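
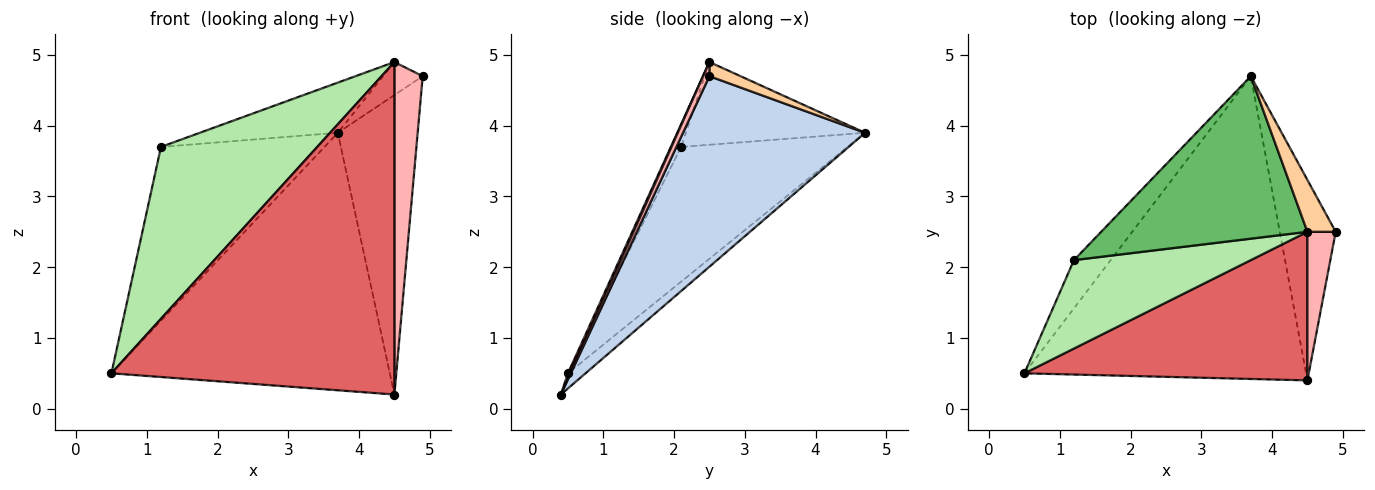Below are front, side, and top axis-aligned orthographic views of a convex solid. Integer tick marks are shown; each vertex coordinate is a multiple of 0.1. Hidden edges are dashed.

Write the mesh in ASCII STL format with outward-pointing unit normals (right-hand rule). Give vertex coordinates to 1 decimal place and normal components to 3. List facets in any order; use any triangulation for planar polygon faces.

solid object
 facet normal -0.041 0.647 -0.761
  outer loop
   vertex 4.5 0.4 0.2
   vertex 0.5 0.5 0.5
   vertex 3.7 4.7 3.9
  endloop
 endfacet
 facet normal 0.884 0.388 -0.260
  outer loop
   vertex 4.5 0.4 0.2
   vertex 3.7 4.7 3.9
   vertex 4.9 2.5 4.7
  endloop
 endfacet
 facet normal -0.700 0.688 -0.191
  outer loop
   vertex 1.2 2.1 3.7
   vertex 3.7 4.7 3.9
   vertex 0.5 0.5 0.5
  endloop
 endfacet
 facet normal 0.389 0.495 0.777
  outer loop
   vertex 4.5 2.5 4.9
   vertex 4.9 2.5 4.7
   vertex 3.7 4.7 3.9
  endloop
 endfacet
 facet normal -0.358 0.275 0.892
  outer loop
   vertex 4.5 2.5 4.9
   vertex 3.7 4.7 3.9
   vertex 1.2 2.1 3.7
  endloop
 endfacet
 facet normal -0.058 -0.888 0.457
  outer loop
   vertex 4.5 2.5 4.9
   vertex 1.2 2.1 3.7
   vertex 0.5 0.5 0.5
  endloop
 endfacet
 facet normal 0.008 -0.913 0.408
  outer loop
   vertex 4.5 2.5 4.9
   vertex 0.5 0.5 0.5
   vertex 4.5 0.4 0.2
  endloop
 endfacet
 facet normal 0.200 -0.895 0.400
  outer loop
   vertex 4.5 2.5 4.9
   vertex 4.5 0.4 0.2
   vertex 4.9 2.5 4.7
  endloop
 endfacet
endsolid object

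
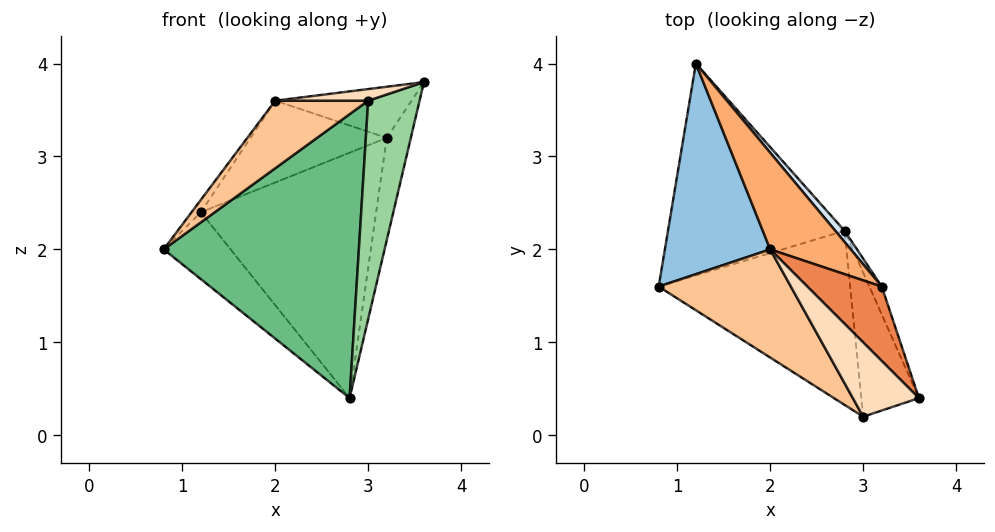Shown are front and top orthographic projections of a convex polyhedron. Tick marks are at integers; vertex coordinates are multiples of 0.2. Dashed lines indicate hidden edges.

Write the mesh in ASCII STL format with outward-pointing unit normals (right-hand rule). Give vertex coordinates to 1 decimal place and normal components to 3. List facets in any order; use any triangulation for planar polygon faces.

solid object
 facet normal -0.649 0.229 -0.725
  outer loop
   vertex 2.8 2.2 0.4
   vertex 0.8 1.6 2.0
   vertex 1.2 4.0 2.4
  endloop
 endfacet
 facet normal -0.804 0.035 0.594
  outer loop
   vertex 2.0 2.0 3.6
   vertex 1.2 4.0 2.4
   vertex 0.8 1.6 2.0
  endloop
 endfacet
 facet normal 0.957 0.281 -0.077
  outer loop
   vertex 3.2 1.6 3.2
   vertex 3.6 0.4 3.8
   vertex 2.8 2.2 0.4
  endloop
 endfacet
 facet normal 0.763 0.646 0.029
  outer loop
   vertex 3.2 1.6 3.2
   vertex 2.8 2.2 0.4
   vertex 1.2 4.0 2.4
  endloop
 endfacet
 facet normal 0.421 0.514 0.748
  outer loop
   vertex 3.2 1.6 3.2
   vertex 2.0 2.0 3.6
   vertex 3.6 0.4 3.8
  endloop
 endfacet
 facet normal 0.425 0.585 0.691
  outer loop
   vertex 3.2 1.6 3.2
   vertex 1.2 4.0 2.4
   vertex 2.0 2.0 3.6
  endloop
 endfacet
 facet normal -0.690 -0.383 0.614
  outer loop
   vertex 3.0 0.2 3.6
   vertex 2.0 2.0 3.6
   vertex 0.8 1.6 2.0
  endloop
 endfacet
 facet normal -0.268 -0.149 0.952
  outer loop
   vertex 3.0 0.2 3.6
   vertex 3.6 0.4 3.8
   vertex 2.0 2.0 3.6
  endloop
 endfacet
 facet normal -0.160 -0.842 -0.516
  outer loop
   vertex 3.0 0.2 3.6
   vertex 0.8 1.6 2.0
   vertex 2.8 2.2 0.4
  endloop
 endfacet
 facet normal 0.419 -0.758 -0.500
  outer loop
   vertex 3.0 0.2 3.6
   vertex 2.8 2.2 0.4
   vertex 3.6 0.4 3.8
  endloop
 endfacet
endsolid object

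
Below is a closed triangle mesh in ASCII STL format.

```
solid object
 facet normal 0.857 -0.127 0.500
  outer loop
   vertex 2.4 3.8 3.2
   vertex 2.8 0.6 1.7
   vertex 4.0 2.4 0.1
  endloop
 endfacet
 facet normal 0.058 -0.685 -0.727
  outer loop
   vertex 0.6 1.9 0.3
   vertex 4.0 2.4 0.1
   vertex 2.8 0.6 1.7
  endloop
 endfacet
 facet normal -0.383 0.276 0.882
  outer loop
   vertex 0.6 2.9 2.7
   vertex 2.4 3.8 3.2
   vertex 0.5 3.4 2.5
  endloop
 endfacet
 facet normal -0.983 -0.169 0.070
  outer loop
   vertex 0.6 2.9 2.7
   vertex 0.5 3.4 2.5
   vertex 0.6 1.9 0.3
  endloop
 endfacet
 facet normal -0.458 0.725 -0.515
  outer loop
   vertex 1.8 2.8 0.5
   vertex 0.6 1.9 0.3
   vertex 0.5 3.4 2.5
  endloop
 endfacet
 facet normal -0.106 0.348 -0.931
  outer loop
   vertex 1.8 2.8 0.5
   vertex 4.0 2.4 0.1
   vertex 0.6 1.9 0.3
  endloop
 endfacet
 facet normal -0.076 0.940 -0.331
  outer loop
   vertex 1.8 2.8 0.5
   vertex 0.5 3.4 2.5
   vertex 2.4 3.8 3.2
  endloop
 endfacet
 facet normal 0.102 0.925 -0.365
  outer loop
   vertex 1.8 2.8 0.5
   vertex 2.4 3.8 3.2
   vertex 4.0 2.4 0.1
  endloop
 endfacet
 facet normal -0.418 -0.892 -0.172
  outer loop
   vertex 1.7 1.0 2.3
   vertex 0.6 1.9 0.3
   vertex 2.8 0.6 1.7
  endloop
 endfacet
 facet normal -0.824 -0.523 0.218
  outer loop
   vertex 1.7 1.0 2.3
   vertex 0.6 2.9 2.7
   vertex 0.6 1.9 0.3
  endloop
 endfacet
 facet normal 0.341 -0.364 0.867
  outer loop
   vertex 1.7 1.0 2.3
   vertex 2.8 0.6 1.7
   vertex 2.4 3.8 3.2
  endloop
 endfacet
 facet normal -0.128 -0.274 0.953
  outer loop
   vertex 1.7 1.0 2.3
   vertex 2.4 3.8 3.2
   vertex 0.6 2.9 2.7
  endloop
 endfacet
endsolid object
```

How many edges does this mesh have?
18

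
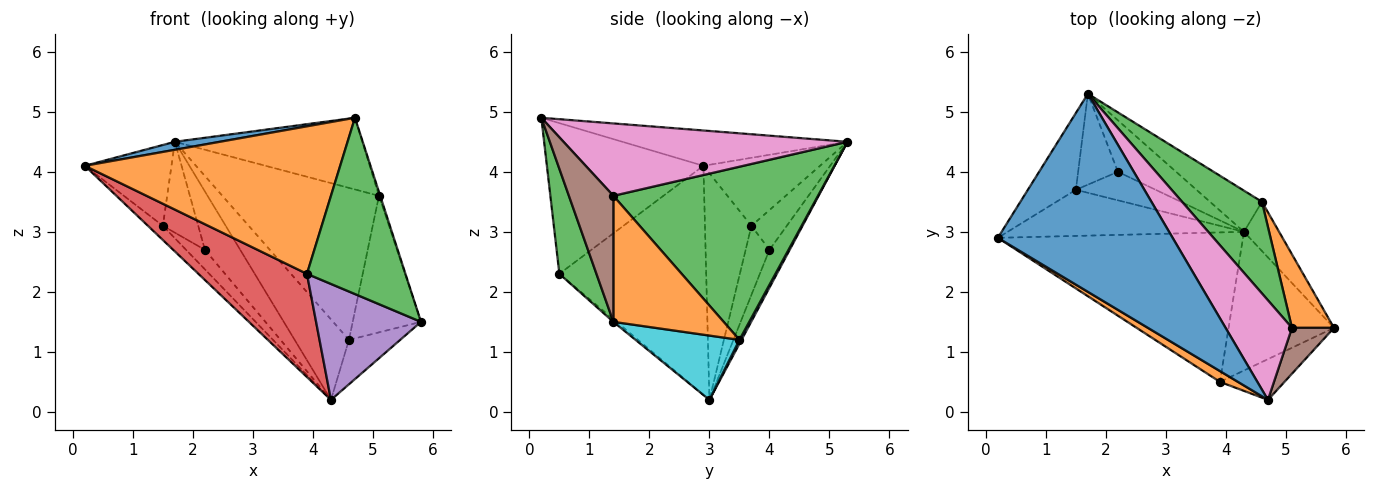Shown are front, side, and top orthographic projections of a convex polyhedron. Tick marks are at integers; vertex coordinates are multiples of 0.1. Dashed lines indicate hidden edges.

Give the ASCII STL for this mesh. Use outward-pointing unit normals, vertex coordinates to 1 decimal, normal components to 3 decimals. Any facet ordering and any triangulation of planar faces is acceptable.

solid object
 facet normal -0.198 -0.040 0.979
  outer loop
   vertex 4.7 0.2 4.9
   vertex 1.7 5.3 4.5
   vertex 0.2 2.9 4.1
  endloop
 endfacet
 facet normal -0.522 -0.851 0.062
  outer loop
   vertex 3.9 0.5 2.3
   vertex 4.7 0.2 4.9
   vertex 0.2 2.9 4.1
  endloop
 endfacet
 facet normal 0.344 -0.915 -0.211
  outer loop
   vertex 3.9 0.5 2.3
   vertex 5.8 1.4 1.5
   vertex 4.7 0.2 4.9
  endloop
 endfacet
 facet normal -0.610 -0.450 -0.652
  outer loop
   vertex 3.9 0.5 2.3
   vertex 0.2 2.9 4.1
   vertex 4.3 3.0 0.2
  endloop
 endfacet
 facet normal -0.019 -0.641 -0.767
  outer loop
   vertex 3.9 0.5 2.3
   vertex 4.3 3.0 0.2
   vertex 5.8 1.4 1.5
  endloop
 endfacet
 facet normal 0.948 0.026 0.316
  outer loop
   vertex 5.1 1.4 3.6
   vertex 4.7 0.2 4.9
   vertex 5.8 1.4 1.5
  endloop
 endfacet
 facet normal 0.663 0.438 0.608
  outer loop
   vertex 5.1 1.4 3.6
   vertex 1.7 5.3 4.5
   vertex 4.7 0.2 4.9
  endloop
 endfacet
 facet normal -0.698 0.519 -0.493
  outer loop
   vertex 1.5 3.7 3.1
   vertex 0.2 2.9 4.1
   vertex 1.7 5.3 4.5
  endloop
 endfacet
 facet normal -0.676 0.217 -0.705
  outer loop
   vertex 1.5 3.7 3.1
   vertex 4.3 3.0 0.2
   vertex 0.2 2.9 4.1
  endloop
 endfacet
 facet normal 0.805 0.397 -0.440
  outer loop
   vertex 4.6 3.5 1.2
   vertex 5.8 1.4 1.5
   vertex 4.3 3.0 0.2
  endloop
 endfacet
 facet normal 0.034 0.890 -0.455
  outer loop
   vertex 4.6 3.5 1.2
   vertex 4.3 3.0 0.2
   vertex 1.7 5.3 4.5
  endloop
 endfacet
 facet normal 0.818 0.506 0.273
  outer loop
   vertex 4.6 3.5 1.2
   vertex 5.1 1.4 3.6
   vertex 5.8 1.4 1.5
  endloop
 endfacet
 facet normal 0.746 0.571 0.344
  outer loop
   vertex 4.6 3.5 1.2
   vertex 1.7 5.3 4.5
   vertex 5.1 1.4 3.6
  endloop
 endfacet
 facet normal -0.395 0.689 -0.607
  outer loop
   vertex 2.2 4.0 2.7
   vertex 1.7 5.3 4.5
   vertex 4.3 3.0 0.2
  endloop
 endfacet
 facet normal -0.577 0.577 -0.577
  outer loop
   vertex 2.2 4.0 2.7
   vertex 1.5 3.7 3.1
   vertex 1.7 5.3 4.5
  endloop
 endfacet
 facet normal -0.581 0.460 -0.672
  outer loop
   vertex 2.2 4.0 2.7
   vertex 4.3 3.0 0.2
   vertex 1.5 3.7 3.1
  endloop
 endfacet
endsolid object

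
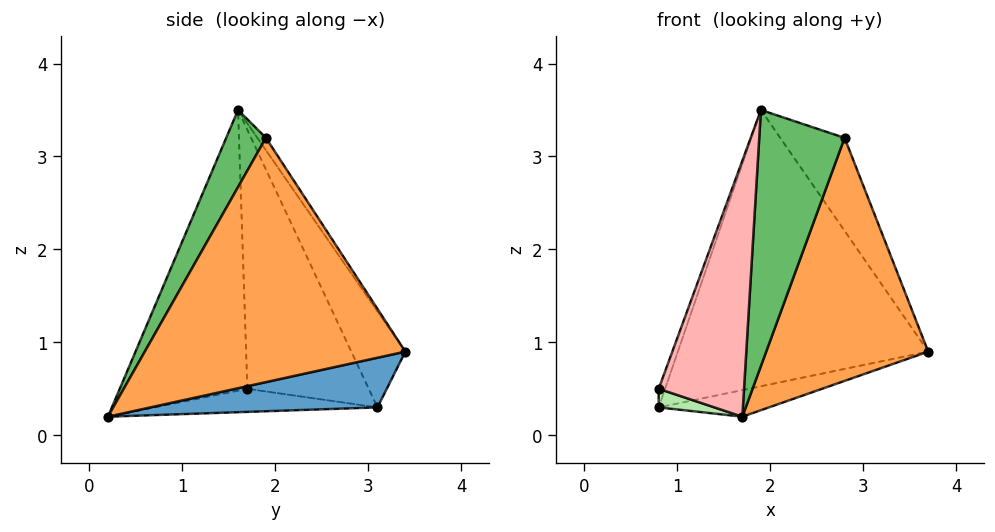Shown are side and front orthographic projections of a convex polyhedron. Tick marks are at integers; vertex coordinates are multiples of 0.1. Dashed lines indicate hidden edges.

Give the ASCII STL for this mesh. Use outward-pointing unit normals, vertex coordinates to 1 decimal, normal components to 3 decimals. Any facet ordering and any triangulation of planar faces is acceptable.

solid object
 facet normal 0.192 0.093 -0.977
  outer loop
   vertex 1.7 0.2 0.2
   vertex 0.8 3.1 0.3
   vertex 3.7 3.4 0.9
  endloop
 endfacet
 facet normal -0.186 0.863 0.469
  outer loop
   vertex 1.9 1.6 3.5
   vertex 3.7 3.4 0.9
   vertex 0.8 3.1 0.3
  endloop
 endfacet
 facet normal 0.849 -0.528 -0.012
  outer loop
   vertex 2.8 1.9 3.2
   vertex 1.7 0.2 0.2
   vertex 3.7 3.4 0.9
  endloop
 endfacet
 facet normal -0.114 0.852 0.511
  outer loop
   vertex 2.8 1.9 3.2
   vertex 3.7 3.4 0.9
   vertex 1.9 1.6 3.5
  endloop
 endfacet
 facet normal 0.397 -0.853 0.338
  outer loop
   vertex 2.8 1.9 3.2
   vertex 1.9 1.6 3.5
   vertex 1.7 0.2 0.2
  endloop
 endfacet
 facet normal -0.492 -0.123 -0.862
  outer loop
   vertex 0.8 1.7 0.5
   vertex 0.8 3.1 0.3
   vertex 1.7 0.2 0.2
  endloop
 endfacet
 facet normal -0.937 0.049 0.345
  outer loop
   vertex 0.8 1.7 0.5
   vertex 1.9 1.6 3.5
   vertex 0.8 3.1 0.3
  endloop
 endfacet
 facet normal -0.799 -0.535 0.275
  outer loop
   vertex 0.8 1.7 0.5
   vertex 1.7 0.2 0.2
   vertex 1.9 1.6 3.5
  endloop
 endfacet
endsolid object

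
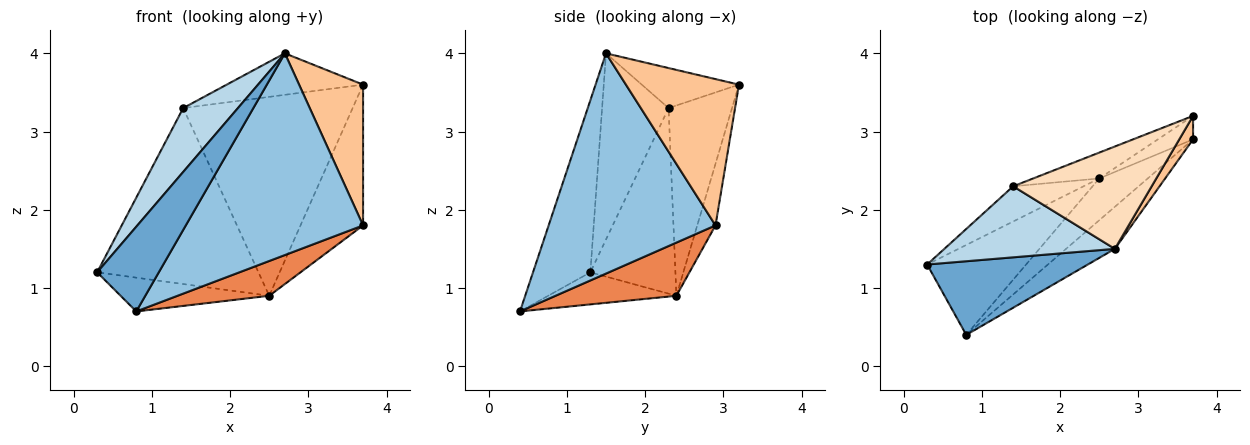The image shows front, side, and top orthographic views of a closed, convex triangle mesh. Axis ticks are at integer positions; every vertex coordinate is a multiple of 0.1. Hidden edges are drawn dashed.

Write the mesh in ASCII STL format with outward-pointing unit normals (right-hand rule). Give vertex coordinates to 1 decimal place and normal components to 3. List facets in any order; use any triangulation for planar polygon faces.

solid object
 facet normal -0.575 -0.618 0.537
  outer loop
   vertex 2.7 1.5 4.0
   vertex 0.3 1.3 1.2
   vertex 0.8 0.4 0.7
  endloop
 endfacet
 facet normal 0.678 -0.720 -0.150
  outer loop
   vertex 2.7 1.5 4.0
   vertex 0.8 0.4 0.7
   vertex 3.7 2.9 1.8
  endloop
 endfacet
 facet normal -0.630 -0.519 0.577
  outer loop
   vertex 1.4 2.3 3.3
   vertex 0.3 1.3 1.2
   vertex 2.7 1.5 4.0
  endloop
 endfacet
 facet normal -0.290 0.336 -0.896
  outer loop
   vertex 2.5 2.4 0.9
   vertex 0.8 0.4 0.7
   vertex 0.3 1.3 1.2
  endloop
 endfacet
 facet normal 0.645 -0.489 -0.588
  outer loop
   vertex 2.5 2.4 0.9
   vertex 3.7 2.9 1.8
   vertex 0.8 0.4 0.7
  endloop
 endfacet
 facet normal -0.459 0.871 -0.174
  outer loop
   vertex 2.5 2.4 0.9
   vertex 0.3 1.3 1.2
   vertex 1.4 2.3 3.3
  endloop
 endfacet
 facet normal 0.867 -0.491 0.082
  outer loop
   vertex 3.7 3.2 3.6
   vertex 2.7 1.5 4.0
   vertex 3.7 2.9 1.8
  endloop
 endfacet
 facet normal -0.259 0.363 0.895
  outer loop
   vertex 3.7 3.2 3.6
   vertex 1.4 2.3 3.3
   vertex 2.7 1.5 4.0
  endloop
 endfacet
 facet normal -0.276 0.948 -0.158
  outer loop
   vertex 3.7 3.2 3.6
   vertex 3.7 2.9 1.8
   vertex 2.5 2.4 0.9
  endloop
 endfacet
 facet normal -0.348 0.930 -0.121
  outer loop
   vertex 3.7 3.2 3.6
   vertex 2.5 2.4 0.9
   vertex 1.4 2.3 3.3
  endloop
 endfacet
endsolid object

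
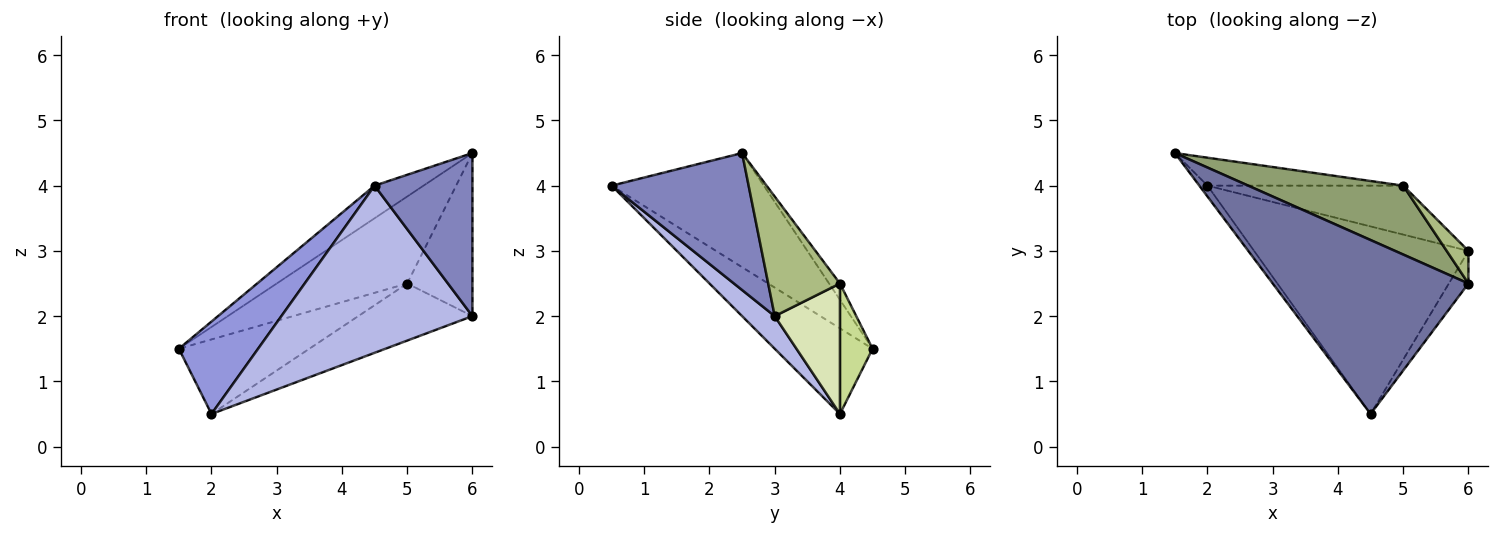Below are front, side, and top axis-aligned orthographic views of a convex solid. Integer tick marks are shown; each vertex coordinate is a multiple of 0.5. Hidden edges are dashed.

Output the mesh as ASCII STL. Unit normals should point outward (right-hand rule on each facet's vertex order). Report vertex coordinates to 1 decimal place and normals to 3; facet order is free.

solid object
 facet normal -0.497 0.160 0.853
  outer loop
   vertex 6.0 2.5 4.5
   vertex 1.5 4.5 1.5
   vertex 4.5 0.5 4.0
  endloop
 endfacet
 facet normal 0.808 -0.577 -0.115
  outer loop
   vertex 6.0 2.5 4.5
   vertex 4.5 0.5 4.0
   vertex 6.0 3.0 2.0
  endloop
 endfacet
 facet normal -0.775 -0.627 -0.074
  outer loop
   vertex 2.0 4.0 0.5
   vertex 4.5 0.5 4.0
   vertex 1.5 4.5 1.5
  endloop
 endfacet
 facet normal 0.113 -0.661 -0.742
  outer loop
   vertex 2.0 4.0 0.5
   vertex 6.0 3.0 2.0
   vertex 4.5 0.5 4.0
  endloop
 endfacet
 facet normal -0.065 0.782 0.619
  outer loop
   vertex 5.0 4.0 2.5
   vertex 1.5 4.5 1.5
   vertex 6.0 2.5 4.5
  endloop
 endfacet
 facet normal 0.733 0.667 0.133
  outer loop
   vertex 5.0 4.0 2.5
   vertex 6.0 2.5 4.5
   vertex 6.0 3.0 2.0
  endloop
 endfacet
 facet normal 0.228 0.912 -0.342
  outer loop
   vertex 5.0 4.0 2.5
   vertex 2.0 4.0 0.5
   vertex 1.5 4.5 1.5
  endloop
 endfacet
 facet normal 0.398 0.697 -0.597
  outer loop
   vertex 5.0 4.0 2.5
   vertex 6.0 3.0 2.0
   vertex 2.0 4.0 0.5
  endloop
 endfacet
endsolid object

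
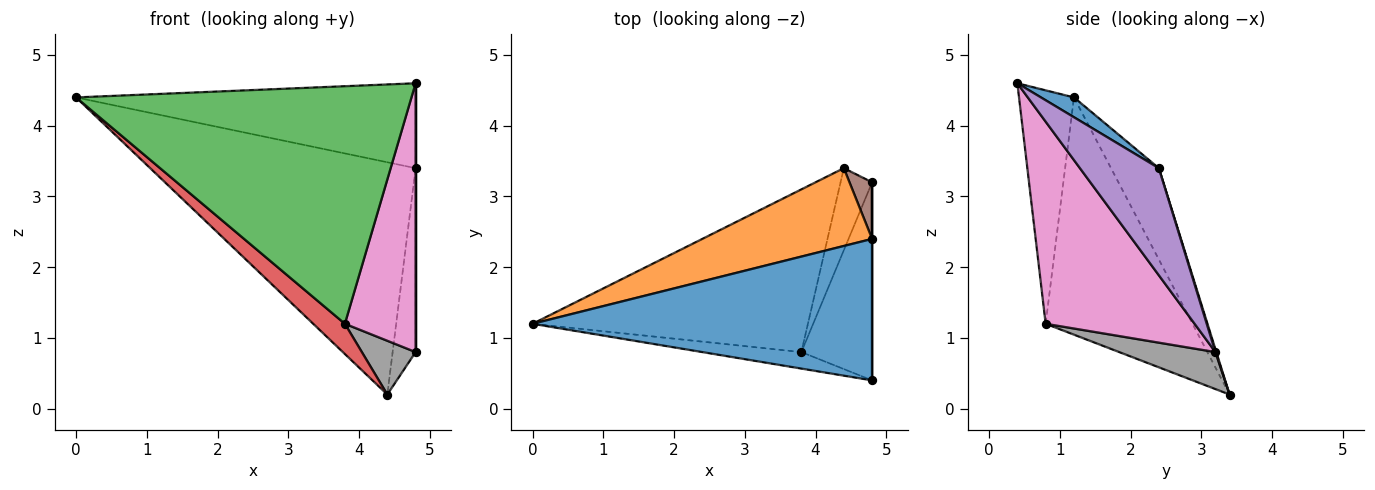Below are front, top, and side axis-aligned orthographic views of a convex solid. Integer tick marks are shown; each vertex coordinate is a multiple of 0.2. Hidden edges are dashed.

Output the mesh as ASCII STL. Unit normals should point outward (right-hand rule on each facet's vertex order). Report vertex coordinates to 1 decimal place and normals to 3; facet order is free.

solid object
 facet normal 0.050 0.514 0.856
  outer loop
   vertex 4.8 0.4 4.6
   vertex 4.8 2.4 3.4
   vertex 0.0 1.2 4.4
  endloop
 endfacet
 facet normal -0.168 0.935 0.313
  outer loop
   vertex 4.4 3.4 0.2
   vertex 0.0 1.2 4.4
   vertex 4.8 2.4 3.4
  endloop
 endfacet
 facet normal -0.161 -0.985 -0.068
  outer loop
   vertex 3.8 0.8 1.2
   vertex 4.8 0.4 4.6
   vertex 0.0 1.2 4.4
  endloop
 endfacet
 facet normal -0.646 -0.139 -0.750
  outer loop
   vertex 3.8 0.8 1.2
   vertex 0.0 1.2 4.4
   vertex 4.4 3.4 0.2
  endloop
 endfacet
 facet normal 1.000 0.000 0.000
  outer loop
   vertex 4.8 3.2 0.8
   vertex 4.8 2.4 3.4
   vertex 4.8 0.4 4.6
  endloop
 endfacet
 facet normal 0.037 0.955 0.294
  outer loop
   vertex 4.8 3.2 0.8
   vertex 4.4 3.4 0.2
   vertex 4.8 2.4 3.4
  endloop
 endfacet
 facet normal 0.861 -0.409 -0.301
  outer loop
   vertex 4.8 3.2 0.8
   vertex 4.8 0.4 4.6
   vertex 3.8 0.8 1.2
  endloop
 endfacet
 facet normal 0.700 -0.391 -0.597
  outer loop
   vertex 4.8 3.2 0.8
   vertex 3.8 0.8 1.2
   vertex 4.4 3.4 0.2
  endloop
 endfacet
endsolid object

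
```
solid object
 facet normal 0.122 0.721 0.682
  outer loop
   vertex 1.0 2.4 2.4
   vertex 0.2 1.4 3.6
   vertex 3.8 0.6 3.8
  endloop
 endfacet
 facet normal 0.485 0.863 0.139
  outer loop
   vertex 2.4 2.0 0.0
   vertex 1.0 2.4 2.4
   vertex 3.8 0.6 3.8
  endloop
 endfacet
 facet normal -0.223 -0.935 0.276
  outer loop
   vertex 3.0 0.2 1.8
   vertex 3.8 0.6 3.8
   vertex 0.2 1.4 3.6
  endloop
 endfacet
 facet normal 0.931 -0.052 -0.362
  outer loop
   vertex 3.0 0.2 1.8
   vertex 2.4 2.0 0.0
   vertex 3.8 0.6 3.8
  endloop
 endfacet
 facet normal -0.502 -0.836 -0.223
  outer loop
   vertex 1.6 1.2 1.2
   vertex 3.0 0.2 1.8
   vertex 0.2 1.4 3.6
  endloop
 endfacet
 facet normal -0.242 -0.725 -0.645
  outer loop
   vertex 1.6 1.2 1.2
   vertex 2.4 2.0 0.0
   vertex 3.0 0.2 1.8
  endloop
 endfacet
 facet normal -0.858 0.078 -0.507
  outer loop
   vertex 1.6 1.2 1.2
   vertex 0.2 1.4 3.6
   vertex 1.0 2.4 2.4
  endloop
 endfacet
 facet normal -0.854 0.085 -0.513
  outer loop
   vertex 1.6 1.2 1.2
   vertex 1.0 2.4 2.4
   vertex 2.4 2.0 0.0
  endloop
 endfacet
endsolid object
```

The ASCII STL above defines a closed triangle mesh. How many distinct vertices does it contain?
6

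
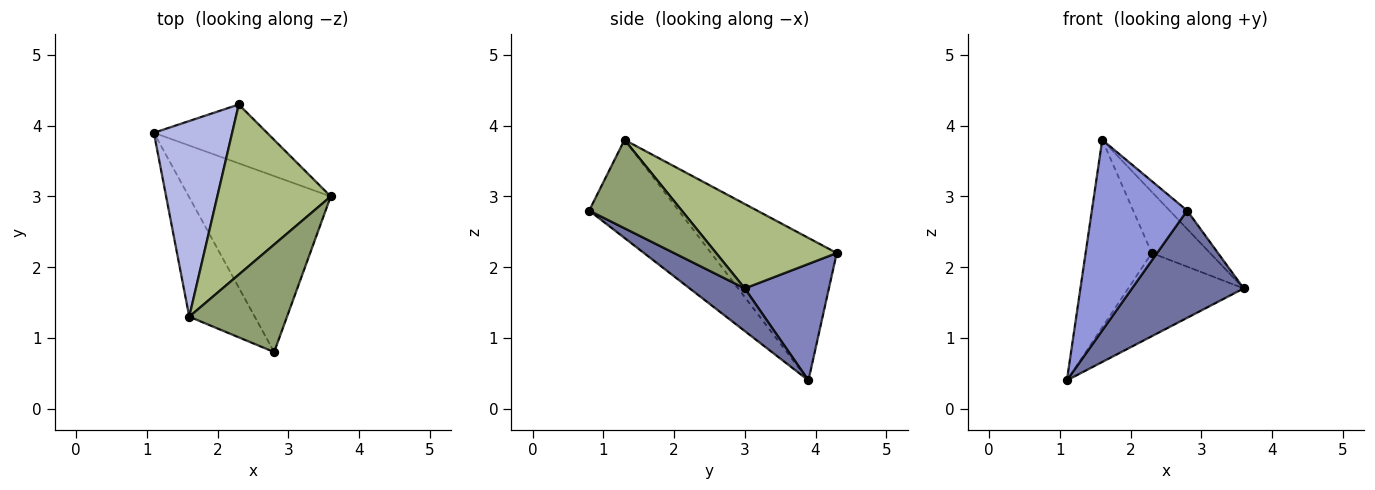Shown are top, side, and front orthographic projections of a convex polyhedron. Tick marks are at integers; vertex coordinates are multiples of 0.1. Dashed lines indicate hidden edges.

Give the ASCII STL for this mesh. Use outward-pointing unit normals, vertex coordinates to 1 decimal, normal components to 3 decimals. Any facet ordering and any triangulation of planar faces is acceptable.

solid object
 facet normal 0.249 -0.504 -0.827
  outer loop
   vertex 2.8 0.8 2.8
   vertex 1.1 3.9 0.4
   vertex 3.6 3.0 1.7
  endloop
 endfacet
 facet normal 0.511 0.702 -0.497
  outer loop
   vertex 2.3 4.3 2.2
   vertex 3.6 3.0 1.7
   vertex 1.1 3.9 0.4
  endloop
 endfacet
 facet normal -0.623 -0.663 -0.416
  outer loop
   vertex 1.6 1.3 3.8
   vertex 1.1 3.9 0.4
   vertex 2.8 0.8 2.8
  endloop
 endfacet
 facet normal -0.796 0.419 0.437
  outer loop
   vertex 1.6 1.3 3.8
   vertex 2.3 4.3 2.2
   vertex 1.1 3.9 0.4
  endloop
 endfacet
 facet normal 0.666 0.126 0.736
  outer loop
   vertex 1.6 1.3 3.8
   vertex 2.8 0.8 2.8
   vertex 3.6 3.0 1.7
  endloop
 endfacet
 facet normal 0.574 0.277 0.771
  outer loop
   vertex 1.6 1.3 3.8
   vertex 3.6 3.0 1.7
   vertex 2.3 4.3 2.2
  endloop
 endfacet
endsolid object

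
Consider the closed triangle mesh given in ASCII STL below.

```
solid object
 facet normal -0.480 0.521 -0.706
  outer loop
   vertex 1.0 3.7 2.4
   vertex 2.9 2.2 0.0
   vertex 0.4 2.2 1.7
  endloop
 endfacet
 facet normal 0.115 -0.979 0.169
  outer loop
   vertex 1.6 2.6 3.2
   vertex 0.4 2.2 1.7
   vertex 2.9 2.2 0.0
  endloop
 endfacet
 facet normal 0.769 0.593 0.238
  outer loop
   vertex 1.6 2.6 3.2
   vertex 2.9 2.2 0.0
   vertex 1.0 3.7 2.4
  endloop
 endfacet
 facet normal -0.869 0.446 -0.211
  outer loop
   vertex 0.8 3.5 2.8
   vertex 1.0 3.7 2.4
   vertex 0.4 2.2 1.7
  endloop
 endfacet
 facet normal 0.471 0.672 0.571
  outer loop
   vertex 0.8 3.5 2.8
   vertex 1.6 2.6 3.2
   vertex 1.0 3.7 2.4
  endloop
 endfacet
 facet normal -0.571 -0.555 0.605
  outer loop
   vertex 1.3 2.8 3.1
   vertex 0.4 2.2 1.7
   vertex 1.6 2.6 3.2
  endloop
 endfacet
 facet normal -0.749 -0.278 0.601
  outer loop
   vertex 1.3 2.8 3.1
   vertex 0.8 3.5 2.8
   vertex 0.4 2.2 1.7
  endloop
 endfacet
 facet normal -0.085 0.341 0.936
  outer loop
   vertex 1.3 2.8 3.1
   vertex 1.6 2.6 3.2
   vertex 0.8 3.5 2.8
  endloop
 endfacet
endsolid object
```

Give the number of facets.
8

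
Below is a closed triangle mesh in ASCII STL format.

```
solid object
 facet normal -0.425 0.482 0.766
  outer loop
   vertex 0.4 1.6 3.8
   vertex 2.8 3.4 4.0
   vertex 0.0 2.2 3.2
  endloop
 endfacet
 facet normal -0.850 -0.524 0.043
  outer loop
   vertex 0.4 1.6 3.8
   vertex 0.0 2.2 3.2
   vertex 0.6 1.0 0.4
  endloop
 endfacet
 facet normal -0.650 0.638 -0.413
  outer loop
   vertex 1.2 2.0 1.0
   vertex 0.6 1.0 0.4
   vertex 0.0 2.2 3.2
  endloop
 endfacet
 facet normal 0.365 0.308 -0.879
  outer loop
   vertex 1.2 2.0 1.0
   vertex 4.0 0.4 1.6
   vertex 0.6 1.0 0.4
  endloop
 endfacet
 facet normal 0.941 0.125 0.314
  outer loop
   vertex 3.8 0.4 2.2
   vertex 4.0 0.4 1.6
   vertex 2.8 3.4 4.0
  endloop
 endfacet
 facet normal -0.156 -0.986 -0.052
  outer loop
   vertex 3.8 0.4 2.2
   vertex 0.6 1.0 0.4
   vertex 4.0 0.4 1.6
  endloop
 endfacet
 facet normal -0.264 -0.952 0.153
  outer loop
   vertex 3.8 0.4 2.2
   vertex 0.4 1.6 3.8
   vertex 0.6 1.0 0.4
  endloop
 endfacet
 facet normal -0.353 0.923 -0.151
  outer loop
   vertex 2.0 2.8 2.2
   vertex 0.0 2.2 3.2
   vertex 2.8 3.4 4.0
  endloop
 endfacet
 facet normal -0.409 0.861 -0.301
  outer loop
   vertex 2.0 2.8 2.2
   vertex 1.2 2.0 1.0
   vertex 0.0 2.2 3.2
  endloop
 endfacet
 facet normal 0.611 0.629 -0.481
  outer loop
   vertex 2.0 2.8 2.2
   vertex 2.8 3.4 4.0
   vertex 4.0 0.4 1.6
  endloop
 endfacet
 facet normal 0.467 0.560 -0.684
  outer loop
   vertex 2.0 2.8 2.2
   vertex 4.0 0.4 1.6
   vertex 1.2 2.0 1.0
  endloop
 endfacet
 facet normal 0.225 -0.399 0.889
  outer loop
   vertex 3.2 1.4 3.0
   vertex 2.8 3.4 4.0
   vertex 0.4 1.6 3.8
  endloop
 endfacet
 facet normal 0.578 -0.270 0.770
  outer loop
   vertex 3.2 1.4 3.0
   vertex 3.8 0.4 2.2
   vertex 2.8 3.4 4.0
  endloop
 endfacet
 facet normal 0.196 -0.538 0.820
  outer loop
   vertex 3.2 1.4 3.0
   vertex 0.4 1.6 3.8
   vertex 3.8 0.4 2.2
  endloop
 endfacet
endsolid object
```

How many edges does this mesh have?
21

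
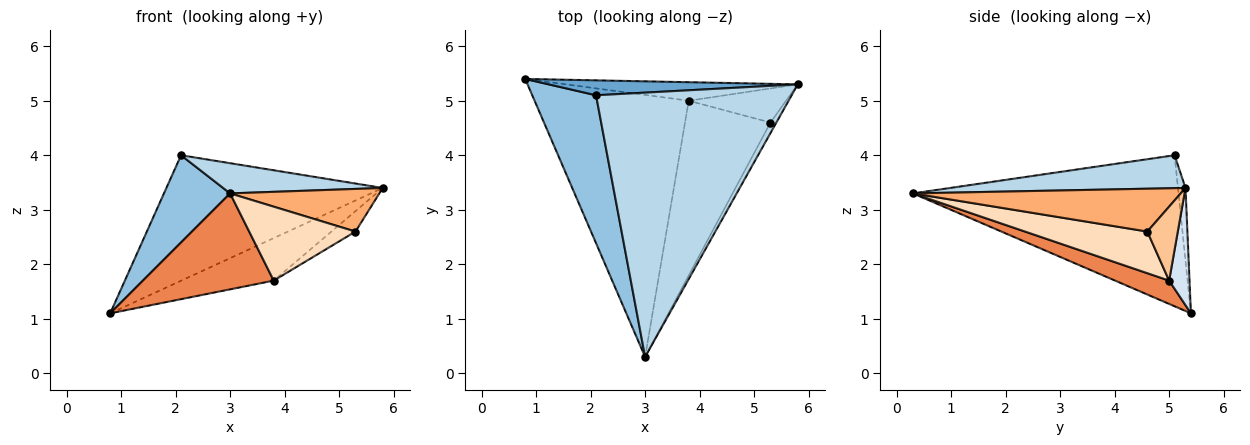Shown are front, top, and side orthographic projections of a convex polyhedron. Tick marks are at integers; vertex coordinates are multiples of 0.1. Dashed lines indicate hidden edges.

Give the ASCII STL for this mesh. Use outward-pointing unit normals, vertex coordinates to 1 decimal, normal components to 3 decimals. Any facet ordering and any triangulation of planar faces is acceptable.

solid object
 facet normal -0.034 0.992 0.118
  outer loop
   vertex 2.1 5.1 4.0
   vertex 5.8 5.3 3.4
   vertex 0.8 5.4 1.1
  endloop
 endfacet
 facet normal -0.898 -0.224 0.379
  outer loop
   vertex 2.1 5.1 4.0
   vertex 0.8 5.4 1.1
   vertex 3.0 0.3 3.3
  endloop
 endfacet
 facet normal 0.165 -0.112 0.980
  outer loop
   vertex 2.1 5.1 4.0
   vertex 3.0 0.3 3.3
   vertex 5.8 5.3 3.4
  endloop
 endfacet
 facet normal 0.198 0.899 -0.392
  outer loop
   vertex 3.8 5.0 1.7
   vertex 0.8 5.4 1.1
   vertex 5.8 5.3 3.4
  endloop
 endfacet
 facet normal 0.141 -0.340 -0.930
  outer loop
   vertex 3.8 5.0 1.7
   vertex 3.0 0.3 3.3
   vertex 0.8 5.4 1.1
  endloop
 endfacet
 facet normal 0.867 -0.483 -0.119
  outer loop
   vertex 5.3 4.6 2.6
   vertex 5.8 5.3 3.4
   vertex 3.0 0.3 3.3
  endloop
 endfacet
 facet normal 0.546 0.431 -0.718
  outer loop
   vertex 5.3 4.6 2.6
   vertex 3.8 5.0 1.7
   vertex 5.8 5.3 3.4
  endloop
 endfacet
 facet normal 0.409 -0.356 -0.840
  outer loop
   vertex 5.3 4.6 2.6
   vertex 3.0 0.3 3.3
   vertex 3.8 5.0 1.7
  endloop
 endfacet
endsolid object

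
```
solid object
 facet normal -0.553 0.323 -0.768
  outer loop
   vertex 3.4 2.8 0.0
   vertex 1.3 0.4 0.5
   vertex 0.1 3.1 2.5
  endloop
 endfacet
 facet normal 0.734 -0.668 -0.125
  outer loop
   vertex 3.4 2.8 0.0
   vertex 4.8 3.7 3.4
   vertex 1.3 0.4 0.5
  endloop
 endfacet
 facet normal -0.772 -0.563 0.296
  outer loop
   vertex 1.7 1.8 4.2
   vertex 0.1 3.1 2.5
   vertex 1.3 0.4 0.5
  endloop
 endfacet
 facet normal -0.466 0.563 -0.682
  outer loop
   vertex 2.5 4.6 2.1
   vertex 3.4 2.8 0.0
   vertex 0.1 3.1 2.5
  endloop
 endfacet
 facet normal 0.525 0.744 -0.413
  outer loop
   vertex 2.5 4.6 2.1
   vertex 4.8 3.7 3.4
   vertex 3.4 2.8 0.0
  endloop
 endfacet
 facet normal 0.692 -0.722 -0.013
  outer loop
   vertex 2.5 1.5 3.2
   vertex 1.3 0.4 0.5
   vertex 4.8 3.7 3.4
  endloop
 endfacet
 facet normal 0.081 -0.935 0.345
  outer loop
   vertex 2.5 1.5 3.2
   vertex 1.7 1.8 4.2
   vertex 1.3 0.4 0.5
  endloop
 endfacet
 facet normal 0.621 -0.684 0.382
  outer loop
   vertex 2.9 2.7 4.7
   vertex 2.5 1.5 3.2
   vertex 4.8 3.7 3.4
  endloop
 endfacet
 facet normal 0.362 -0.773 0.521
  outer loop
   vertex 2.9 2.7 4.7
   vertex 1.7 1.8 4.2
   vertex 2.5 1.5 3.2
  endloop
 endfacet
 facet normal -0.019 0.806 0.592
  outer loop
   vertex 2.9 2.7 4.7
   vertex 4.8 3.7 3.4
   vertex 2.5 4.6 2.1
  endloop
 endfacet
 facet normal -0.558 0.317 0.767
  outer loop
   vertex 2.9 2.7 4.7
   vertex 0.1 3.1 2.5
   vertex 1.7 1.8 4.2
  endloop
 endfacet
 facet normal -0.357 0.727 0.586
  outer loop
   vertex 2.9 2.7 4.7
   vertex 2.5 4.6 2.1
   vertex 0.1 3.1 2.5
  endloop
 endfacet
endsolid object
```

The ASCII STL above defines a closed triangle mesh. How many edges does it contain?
18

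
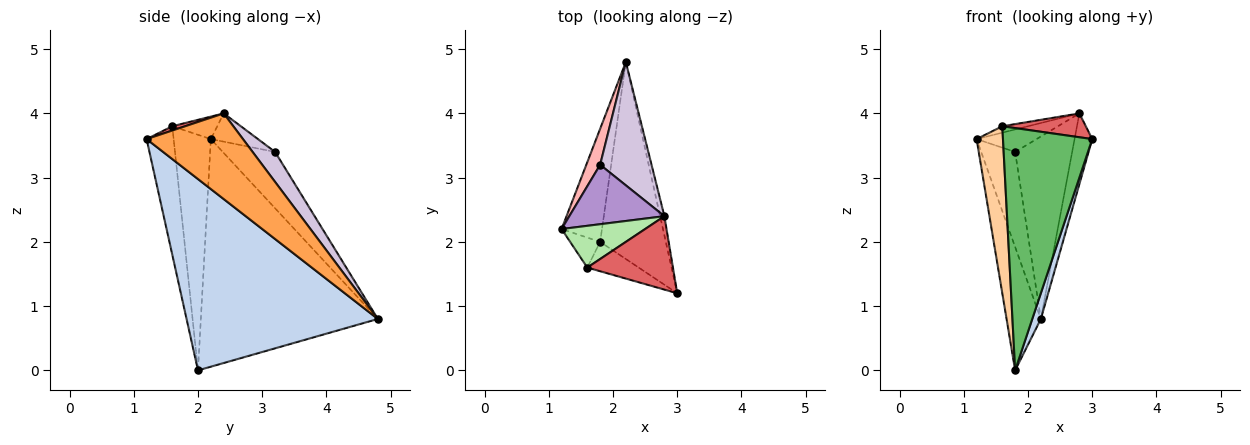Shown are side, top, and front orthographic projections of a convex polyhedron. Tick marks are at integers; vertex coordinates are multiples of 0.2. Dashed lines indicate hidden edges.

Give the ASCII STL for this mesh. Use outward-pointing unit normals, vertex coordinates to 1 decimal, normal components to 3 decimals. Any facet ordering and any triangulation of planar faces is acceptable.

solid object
 facet normal -0.967 0.187 -0.172
  outer loop
   vertex 1.8 2.0 0.0
   vertex 1.2 2.2 3.6
   vertex 2.2 4.8 0.8
  endloop
 endfacet
 facet normal 0.945 -0.042 -0.324
  outer loop
   vertex 1.8 2.0 0.0
   vertex 2.2 4.8 0.8
   vertex 3.0 1.2 3.6
  endloop
 endfacet
 facet normal 0.982 0.180 -0.049
  outer loop
   vertex 2.8 2.4 4.0
   vertex 3.0 1.2 3.6
   vertex 2.2 4.8 0.8
  endloop
 endfacet
 facet normal -0.811 -0.575 -0.103
  outer loop
   vertex 1.6 1.6 3.8
   vertex 1.2 2.2 3.6
   vertex 1.8 2.0 0.0
  endloop
 endfacet
 facet normal -0.288 -0.951 -0.115
  outer loop
   vertex 1.6 1.6 3.8
   vertex 1.8 2.0 0.0
   vertex 3.0 1.2 3.6
  endloop
 endfacet
 facet normal -0.257 0.147 0.955
  outer loop
   vertex 1.6 1.6 3.8
   vertex 2.8 2.4 4.0
   vertex 1.2 2.2 3.6
  endloop
 endfacet
 facet normal 0.047 -0.309 0.950
  outer loop
   vertex 1.6 1.6 3.8
   vertex 3.0 1.2 3.6
   vertex 2.8 2.4 4.0
  endloop
 endfacet
 facet normal -0.822 0.533 0.202
  outer loop
   vertex 1.8 3.2 3.4
   vertex 2.2 4.8 0.8
   vertex 1.2 2.2 3.6
  endloop
 endfacet
 facet normal -0.268 0.341 0.901
  outer loop
   vertex 1.8 3.2 3.4
   vertex 1.2 2.2 3.6
   vertex 2.8 2.4 4.0
  endloop
 endfacet
 facet normal 0.311 0.787 0.532
  outer loop
   vertex 1.8 3.2 3.4
   vertex 2.8 2.4 4.0
   vertex 2.2 4.8 0.8
  endloop
 endfacet
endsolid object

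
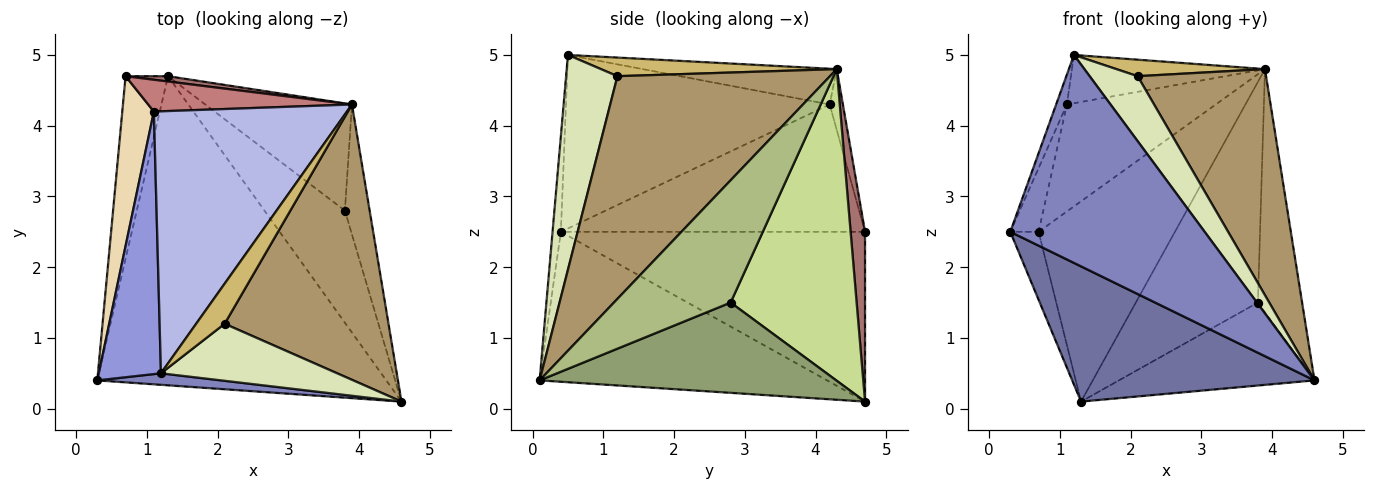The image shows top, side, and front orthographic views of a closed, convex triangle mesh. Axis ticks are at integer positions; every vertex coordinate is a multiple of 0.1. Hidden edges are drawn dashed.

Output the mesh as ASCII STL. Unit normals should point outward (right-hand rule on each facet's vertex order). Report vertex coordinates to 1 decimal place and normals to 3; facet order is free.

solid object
 facet normal -0.429 -0.362 -0.827
  outer loop
   vertex 1.3 4.7 0.1
   vertex 4.6 0.1 0.4
   vertex 0.3 0.4 2.5
  endloop
 endfacet
 facet normal -0.043 -0.998 0.055
  outer loop
   vertex 1.2 0.5 5.0
   vertex 0.3 0.4 2.5
   vertex 4.6 0.1 0.4
  endloop
 endfacet
 facet normal -0.941 0.038 0.337
  outer loop
   vertex 1.1 4.2 4.3
   vertex 0.3 0.4 2.5
   vertex 1.2 0.5 5.0
  endloop
 endfacet
 facet normal -0.179 0.178 0.968
  outer loop
   vertex 1.1 4.2 4.3
   vertex 1.2 0.5 5.0
   vertex 3.9 4.3 4.8
  endloop
 endfacet
 facet normal 0.670 0.442 -0.597
  outer loop
   vertex 3.8 2.8 1.5
   vertex 4.6 0.1 0.4
   vertex 1.3 4.7 0.1
  endloop
 endfacet
 facet normal 0.919 0.348 -0.186
  outer loop
   vertex 3.8 2.8 1.5
   vertex 3.9 4.3 4.8
   vertex 4.6 0.1 0.4
  endloop
 endfacet
 facet normal 0.680 0.659 -0.320
  outer loop
   vertex 3.8 2.8 1.5
   vertex 1.3 4.7 0.1
   vertex 3.9 4.3 4.8
  endloop
 endfacet
 facet normal 0.627 -0.585 0.514
  outer loop
   vertex 2.1 1.2 4.7
   vertex 1.2 0.5 5.0
   vertex 4.6 0.1 0.4
  endloop
 endfacet
 facet normal 0.724 -0.438 0.533
  outer loop
   vertex 2.1 1.2 4.7
   vertex 4.6 0.1 0.4
   vertex 3.9 4.3 4.8
  endloop
 endfacet
 facet normal 0.517 -0.326 0.791
  outer loop
   vertex 2.1 1.2 4.7
   vertex 3.9 4.3 4.8
   vertex 1.2 0.5 5.0
  endloop
 endfacet
 facet normal -0.966 0.090 -0.242
  outer loop
   vertex 0.7 4.7 2.5
   vertex 1.3 4.7 0.1
   vertex 0.3 0.4 2.5
  endloop
 endfacet
 facet normal -0.967 0.090 0.240
  outer loop
   vertex 0.7 4.7 2.5
   vertex 0.3 0.4 2.5
   vertex 1.1 4.2 4.3
  endloop
 endfacet
 facet normal 0.105 0.994 0.026
  outer loop
   vertex 0.7 4.7 2.5
   vertex 3.9 4.3 4.8
   vertex 1.3 4.7 0.1
  endloop
 endfacet
 facet normal -0.085 0.955 0.284
  outer loop
   vertex 0.7 4.7 2.5
   vertex 1.1 4.2 4.3
   vertex 3.9 4.3 4.8
  endloop
 endfacet
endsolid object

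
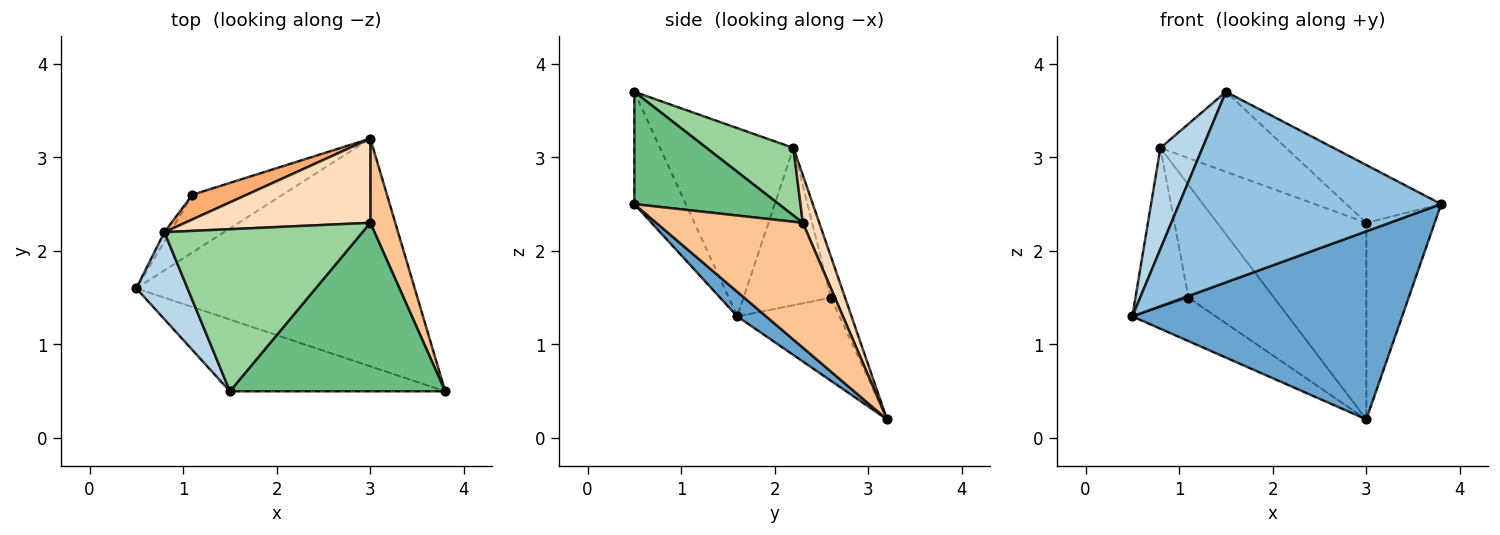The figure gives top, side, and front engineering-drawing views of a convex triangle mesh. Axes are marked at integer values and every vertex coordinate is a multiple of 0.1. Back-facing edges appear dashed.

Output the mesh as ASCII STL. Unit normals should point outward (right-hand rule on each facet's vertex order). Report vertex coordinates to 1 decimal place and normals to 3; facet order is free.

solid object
 facet normal 0.068 -0.635 -0.769
  outer loop
   vertex 3.0 3.2 0.2
   vertex 3.8 0.5 2.5
   vertex 0.5 1.6 1.3
  endloop
 endfacet
 facet normal -0.181 -0.920 -0.347
  outer loop
   vertex 1.5 0.5 3.7
   vertex 0.5 1.6 1.3
   vertex 3.8 0.5 2.5
  endloop
 endfacet
 facet normal -0.923 -0.291 0.251
  outer loop
   vertex 0.8 2.2 3.1
   vertex 0.5 1.6 1.3
   vertex 1.5 0.5 3.7
  endloop
 endfacet
 facet normal -0.593 0.484 -0.643
  outer loop
   vertex 1.1 2.6 1.5
   vertex 3.0 3.2 0.2
   vertex 0.5 1.6 1.3
  endloop
 endfacet
 facet normal -0.854 0.519 -0.031
  outer loop
   vertex 1.1 2.6 1.5
   vertex 0.5 1.6 1.3
   vertex 0.8 2.2 3.1
  endloop
 endfacet
 facet normal -0.160 0.964 0.211
  outer loop
   vertex 1.1 2.6 1.5
   vertex 0.8 2.2 3.1
   vertex 3.0 3.2 0.2
  endloop
 endfacet
 facet normal 0.892 0.416 0.178
  outer loop
   vertex 3.0 2.3 2.3
   vertex 3.8 0.5 2.5
   vertex 3.0 3.2 0.2
  endloop
 endfacet
 facet normal 0.101 0.914 0.392
  outer loop
   vertex 3.0 2.3 2.3
   vertex 3.0 3.2 0.2
   vertex 0.8 2.2 3.1
  endloop
 endfacet
 facet normal 0.443 0.291 0.848
  outer loop
   vertex 3.0 2.3 2.3
   vertex 1.5 0.5 3.7
   vertex 3.8 0.5 2.5
  endloop
 endfacet
 facet normal 0.293 0.423 0.858
  outer loop
   vertex 3.0 2.3 2.3
   vertex 0.8 2.2 3.1
   vertex 1.5 0.5 3.7
  endloop
 endfacet
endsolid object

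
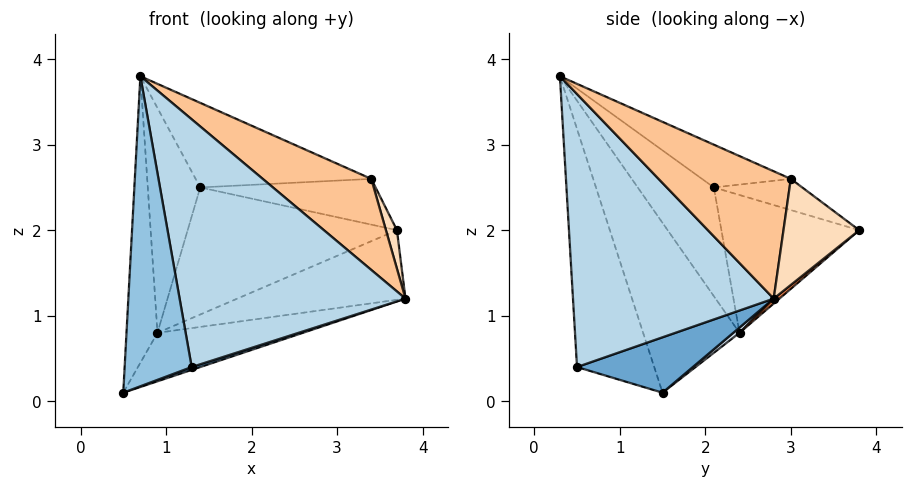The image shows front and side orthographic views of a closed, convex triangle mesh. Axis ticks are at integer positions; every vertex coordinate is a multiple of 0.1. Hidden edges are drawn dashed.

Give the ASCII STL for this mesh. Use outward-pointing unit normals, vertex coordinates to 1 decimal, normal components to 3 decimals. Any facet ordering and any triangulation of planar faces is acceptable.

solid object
 facet normal 0.325 -0.024 -0.946
  outer loop
   vertex 1.3 0.5 0.4
   vertex 0.5 1.5 0.1
   vertex 3.8 2.8 1.2
  endloop
 endfacet
 facet normal -0.744 -0.646 -0.169
  outer loop
   vertex 1.3 0.5 0.4
   vertex 0.7 0.3 3.8
   vertex 0.5 1.5 0.1
  endloop
 endfacet
 facet normal 0.662 -0.746 0.073
  outer loop
   vertex 1.3 0.5 0.4
   vertex 3.8 2.8 1.2
   vertex 0.7 0.3 3.8
  endloop
 endfacet
 facet normal 0.026 0.607 -0.795
  outer loop
   vertex 0.9 2.4 0.8
   vertex 3.8 2.8 1.2
   vertex 0.5 1.5 0.1
  endloop
 endfacet
 facet normal 0.021 0.626 -0.780
  outer loop
   vertex 0.9 2.4 0.8
   vertex 3.7 3.8 2.0
   vertex 3.8 2.8 1.2
  endloop
 endfacet
 facet normal -0.941 0.303 0.149
  outer loop
   vertex 0.9 2.4 0.8
   vertex 0.5 1.5 0.1
   vertex 0.7 0.3 3.8
  endloop
 endfacet
 facet normal 0.738 -0.606 0.297
  outer loop
   vertex 3.4 3.0 2.6
   vertex 0.7 0.3 3.8
   vertex 3.8 2.8 1.2
  endloop
 endfacet
 facet normal 0.947 -0.137 0.290
  outer loop
   vertex 3.4 3.0 2.6
   vertex 3.8 2.8 1.2
   vertex 3.7 3.8 2.0
  endloop
 endfacet
 facet normal -0.779 0.537 0.324
  outer loop
   vertex 1.4 2.1 2.5
   vertex 0.9 2.4 0.8
   vertex 0.7 0.3 3.8
  endloop
 endfacet
 facet normal -0.526 0.798 0.295
  outer loop
   vertex 1.4 2.1 2.5
   vertex 3.7 3.8 2.0
   vertex 0.9 2.4 0.8
  endloop
 endfacet
 facet normal -0.320 0.633 0.705
  outer loop
   vertex 1.4 2.1 2.5
   vertex 0.7 0.3 3.8
   vertex 3.4 3.0 2.6
  endloop
 endfacet
 facet normal -0.324 0.642 0.695
  outer loop
   vertex 1.4 2.1 2.5
   vertex 3.4 3.0 2.6
   vertex 3.7 3.8 2.0
  endloop
 endfacet
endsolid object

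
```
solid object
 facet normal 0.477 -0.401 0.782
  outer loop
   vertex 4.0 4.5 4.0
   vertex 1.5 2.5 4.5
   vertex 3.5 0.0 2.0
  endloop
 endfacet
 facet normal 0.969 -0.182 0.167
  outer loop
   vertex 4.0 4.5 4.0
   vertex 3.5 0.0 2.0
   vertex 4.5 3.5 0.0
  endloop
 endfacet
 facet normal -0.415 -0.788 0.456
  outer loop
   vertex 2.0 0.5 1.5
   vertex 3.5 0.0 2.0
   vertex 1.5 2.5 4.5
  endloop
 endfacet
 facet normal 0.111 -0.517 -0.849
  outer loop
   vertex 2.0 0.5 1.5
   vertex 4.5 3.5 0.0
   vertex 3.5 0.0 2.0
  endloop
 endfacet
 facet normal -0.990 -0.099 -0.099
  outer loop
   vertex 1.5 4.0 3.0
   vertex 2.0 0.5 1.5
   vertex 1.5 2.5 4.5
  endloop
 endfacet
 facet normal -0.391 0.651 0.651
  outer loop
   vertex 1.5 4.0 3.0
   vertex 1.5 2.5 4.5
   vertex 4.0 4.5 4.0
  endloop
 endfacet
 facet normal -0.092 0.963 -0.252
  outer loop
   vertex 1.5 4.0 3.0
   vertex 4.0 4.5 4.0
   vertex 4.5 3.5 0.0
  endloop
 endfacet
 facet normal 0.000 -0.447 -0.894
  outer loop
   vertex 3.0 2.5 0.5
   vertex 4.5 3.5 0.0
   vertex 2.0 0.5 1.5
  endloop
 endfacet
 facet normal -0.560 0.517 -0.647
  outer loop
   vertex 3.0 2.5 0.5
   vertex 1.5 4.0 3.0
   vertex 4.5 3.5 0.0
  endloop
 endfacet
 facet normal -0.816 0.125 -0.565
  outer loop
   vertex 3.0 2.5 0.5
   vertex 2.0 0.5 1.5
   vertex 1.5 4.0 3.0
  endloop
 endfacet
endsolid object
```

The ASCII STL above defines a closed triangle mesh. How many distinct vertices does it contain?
7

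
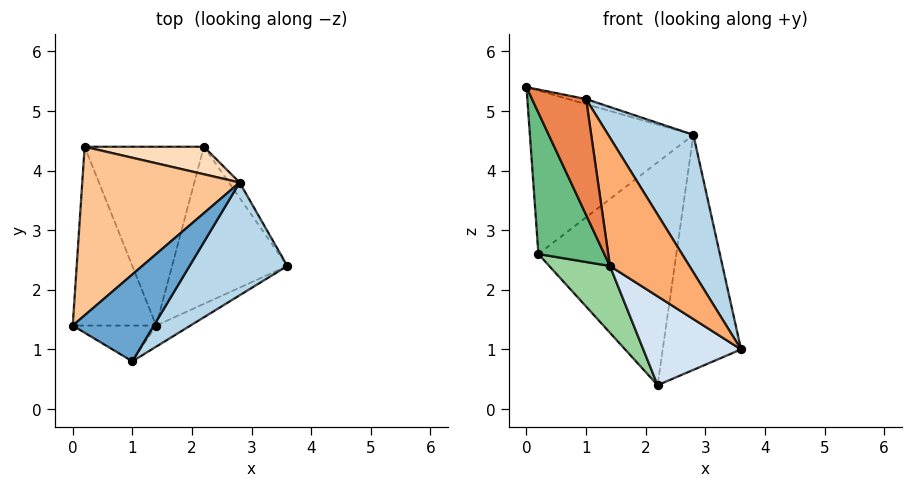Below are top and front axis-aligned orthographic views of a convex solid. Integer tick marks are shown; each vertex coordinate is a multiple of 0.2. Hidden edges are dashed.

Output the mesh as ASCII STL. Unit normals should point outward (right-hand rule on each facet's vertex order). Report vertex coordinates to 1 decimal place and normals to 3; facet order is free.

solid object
 facet normal 0.229 0.057 0.972
  outer loop
   vertex 2.8 3.8 4.6
   vertex 0.0 1.4 5.4
   vertex 1.0 0.8 5.2
  endloop
 endfacet
 facet normal 0.824 0.566 -0.037
  outer loop
   vertex 2.8 3.8 4.6
   vertex 3.6 2.4 1.0
   vertex 2.2 4.4 0.4
  endloop
 endfacet
 facet normal 0.832 -0.429 0.352
  outer loop
   vertex 2.8 3.8 4.6
   vertex 1.0 0.8 5.2
   vertex 3.6 2.4 1.0
  endloop
 endfacet
 facet normal -0.314 -0.467 -0.827
  outer loop
   vertex 1.4 1.4 2.4
   vertex 2.2 4.4 0.4
   vertex 3.6 2.4 1.0
  endloop
 endfacet
 facet normal -0.534 -0.808 -0.249
  outer loop
   vertex 1.4 1.4 2.4
   vertex 1.0 0.8 5.2
   vertex 0.0 1.4 5.4
  endloop
 endfacet
 facet normal 0.326 -0.933 -0.153
  outer loop
   vertex 1.4 1.4 2.4
   vertex 3.6 2.4 1.0
   vertex 1.0 0.8 5.2
  endloop
 endfacet
 facet normal -0.365 0.648 0.668
  outer loop
   vertex 0.2 4.4 2.6
   vertex 0.0 1.4 5.4
   vertex 2.8 3.8 4.6
  endloop
 endfacet
 facet normal 0.134 0.984 0.121
  outer loop
   vertex 0.2 4.4 2.6
   vertex 2.8 3.8 4.6
   vertex 2.2 4.4 0.4
  endloop
 endfacet
 facet normal -0.859 -0.317 -0.401
  outer loop
   vertex 0.2 4.4 2.6
   vertex 1.4 1.4 2.4
   vertex 0.0 1.4 5.4
  endloop
 endfacet
 facet normal -0.718 -0.244 -0.652
  outer loop
   vertex 0.2 4.4 2.6
   vertex 2.2 4.4 0.4
   vertex 1.4 1.4 2.4
  endloop
 endfacet
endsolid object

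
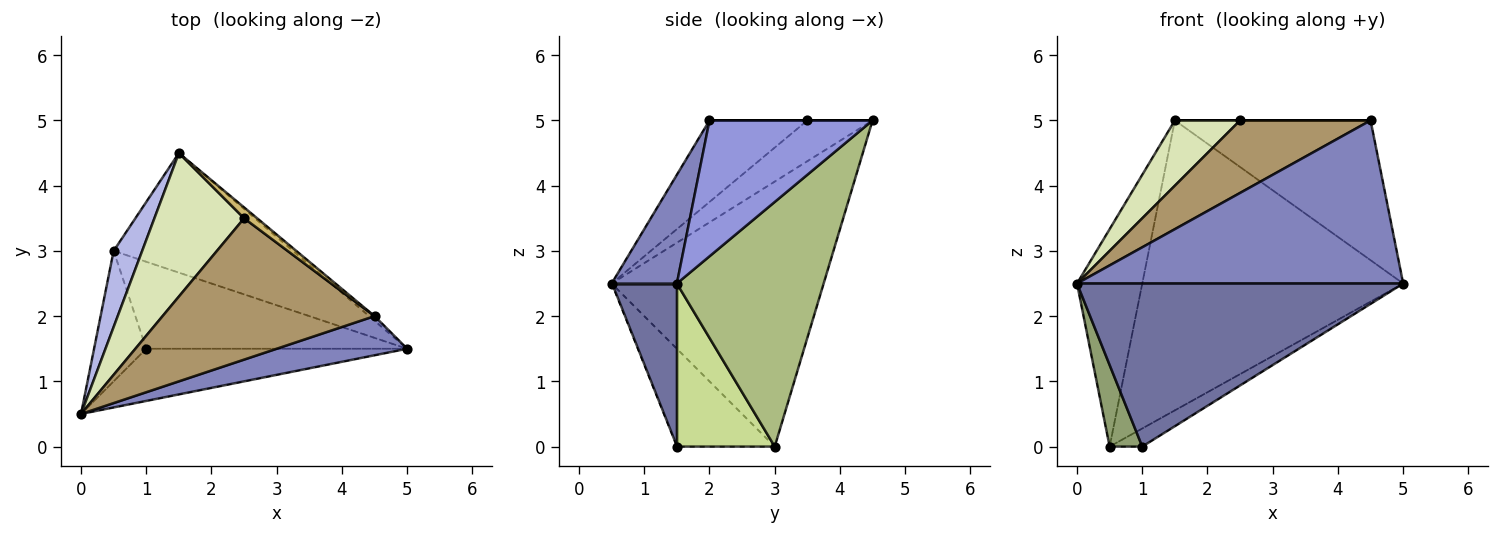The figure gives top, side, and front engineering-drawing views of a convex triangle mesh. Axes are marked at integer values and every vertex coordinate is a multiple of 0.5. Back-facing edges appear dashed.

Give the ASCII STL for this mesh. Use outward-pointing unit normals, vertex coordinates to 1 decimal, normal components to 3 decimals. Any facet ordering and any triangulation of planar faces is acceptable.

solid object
 facet normal 0.187 -0.936 -0.299
  outer loop
   vertex 1.0 1.5 0.0
   vertex 5.0 1.5 2.5
   vertex 0.0 0.5 2.5
  endloop
 endfacet
 facet normal 0.191 -0.955 0.229
  outer loop
   vertex 4.5 2.0 5.0
   vertex 0.0 0.5 2.5
   vertex 5.0 1.5 2.5
  endloop
 endfacet
 facet normal 0.640 0.768 -0.026
  outer loop
   vertex 4.5 2.0 5.0
   vertex 5.0 1.5 2.5
   vertex 1.5 4.5 5.0
  endloop
 endfacet
 facet normal -0.951 0.293 0.102
  outer loop
   vertex 0.5 3.0 0.0
   vertex 0.0 0.5 2.5
   vertex 1.5 4.5 5.0
  endloop
 endfacet
 facet normal -0.846 -0.282 -0.451
  outer loop
   vertex 0.5 3.0 0.0
   vertex 1.0 1.5 0.0
   vertex 0.0 0.5 2.5
  endloop
 endfacet
 facet normal 0.461 0.820 -0.338
  outer loop
   vertex 0.5 3.0 0.0
   vertex 1.5 4.5 5.0
   vertex 5.0 1.5 2.5
  endloop
 endfacet
 facet normal 0.522 0.174 -0.835
  outer loop
   vertex 0.5 3.0 0.0
   vertex 5.0 1.5 2.5
   vertex 1.0 1.5 0.0
  endloop
 endfacet
 facet normal -0.382 -0.382 0.841
  outer loop
   vertex 2.5 3.5 5.0
   vertex 1.5 4.5 5.0
   vertex 0.0 0.5 2.5
  endloop
 endfacet
 facet normal -0.324 -0.432 0.842
  outer loop
   vertex 2.5 3.5 5.0
   vertex 0.0 0.5 2.5
   vertex 4.5 2.0 5.0
  endloop
 endfacet
 facet normal 0.000 0.000 1.000
  outer loop
   vertex 2.5 3.5 5.0
   vertex 4.5 2.0 5.0
   vertex 1.5 4.5 5.0
  endloop
 endfacet
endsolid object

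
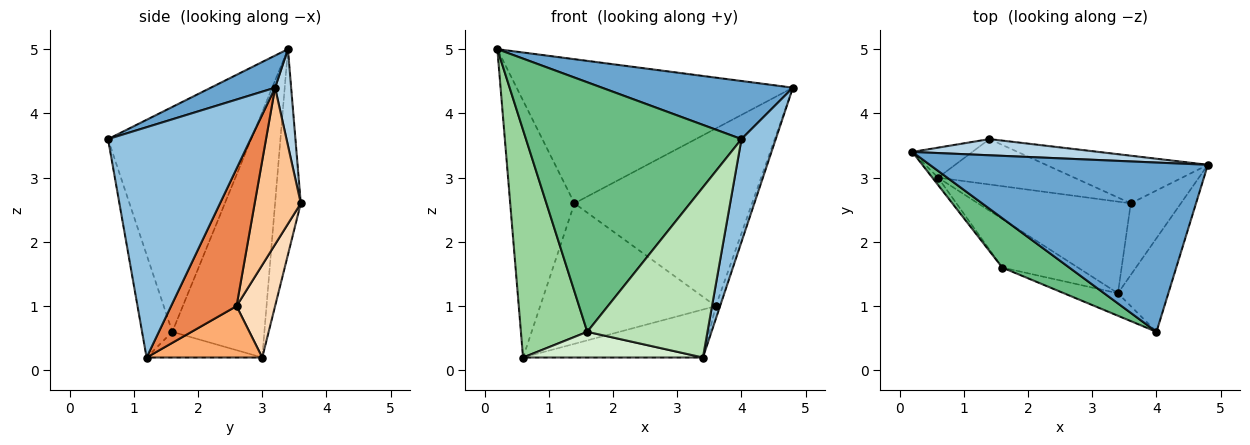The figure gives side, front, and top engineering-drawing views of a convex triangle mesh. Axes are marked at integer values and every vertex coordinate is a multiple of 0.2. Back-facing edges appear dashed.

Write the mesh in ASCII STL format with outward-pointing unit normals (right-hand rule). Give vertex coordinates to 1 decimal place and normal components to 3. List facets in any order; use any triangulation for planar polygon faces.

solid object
 facet normal 0.109 -0.323 0.940
  outer loop
   vertex 4.0 0.6 3.6
   vertex 4.8 3.2 4.4
   vertex 0.2 3.4 5.0
  endloop
 endfacet
 facet normal 0.951 -0.229 -0.208
  outer loop
   vertex 3.4 1.2 0.2
   vertex 4.8 3.2 4.4
   vertex 4.0 0.6 3.6
  endloop
 endfacet
 facet normal 0.058 0.992 0.112
  outer loop
   vertex 1.4 3.6 2.6
   vertex 0.2 3.4 5.0
   vertex 4.8 3.2 4.4
  endloop
 endfacet
 facet normal -0.369 0.923 -0.108
  outer loop
   vertex 1.4 3.6 2.6
   vertex 0.6 3.0 0.2
   vertex 0.2 3.4 5.0
  endloop
 endfacet
 facet normal 0.938 0.061 -0.342
  outer loop
   vertex 3.6 2.6 1.0
   vertex 4.8 3.2 4.4
   vertex 3.4 1.2 0.2
  endloop
 endfacet
 facet normal 0.286 0.444 -0.849
  outer loop
   vertex 3.6 2.6 1.0
   vertex 3.4 1.2 0.2
   vertex 0.6 3.0 0.2
  endloop
 endfacet
 facet normal 0.243 0.937 -0.251
  outer loop
   vertex 3.6 2.6 1.0
   vertex 1.4 3.6 2.6
   vertex 4.8 3.2 4.4
  endloop
 endfacet
 facet normal 0.204 0.931 -0.301
  outer loop
   vertex 3.6 2.6 1.0
   vertex 0.6 3.0 0.2
   vertex 1.4 3.6 2.6
  endloop
 endfacet
 facet normal -0.546 -0.822 0.163
  outer loop
   vertex 1.6 1.6 0.6
   vertex 4.0 0.6 3.6
   vertex 0.2 3.4 5.0
  endloop
 endfacet
 facet normal -0.811 -0.585 -0.019
  outer loop
   vertex 1.6 1.6 0.6
   vertex 0.2 3.4 5.0
   vertex 0.6 3.0 0.2
  endloop
 endfacet
 facet normal -0.242 -0.962 -0.127
  outer loop
   vertex 1.6 1.6 0.6
   vertex 3.4 1.2 0.2
   vertex 4.0 0.6 3.6
  endloop
 endfacet
 facet normal -0.288 -0.447 -0.847
  outer loop
   vertex 1.6 1.6 0.6
   vertex 0.6 3.0 0.2
   vertex 3.4 1.2 0.2
  endloop
 endfacet
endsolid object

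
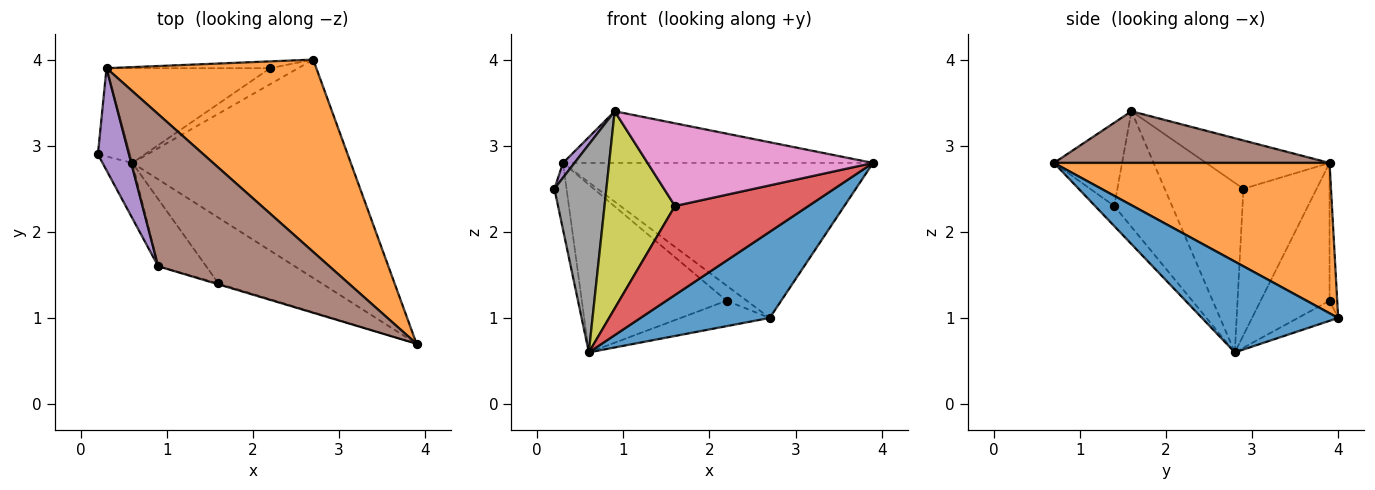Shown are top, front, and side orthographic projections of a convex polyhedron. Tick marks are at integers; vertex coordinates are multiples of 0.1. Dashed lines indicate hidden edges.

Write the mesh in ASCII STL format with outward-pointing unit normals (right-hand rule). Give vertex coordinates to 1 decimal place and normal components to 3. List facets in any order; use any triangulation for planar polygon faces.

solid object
 facet normal 0.361 -0.342 -0.868
  outer loop
   vertex 0.6 2.8 0.6
   vertex 2.7 4.0 1.0
   vertex 3.9 0.7 2.8
  endloop
 endfacet
 facet normal 0.487 0.548 0.680
  outer loop
   vertex 0.3 3.9 2.8
   vertex 3.9 0.7 2.8
   vertex 2.7 4.0 1.0
  endloop
 endfacet
 facet normal -0.964 0.160 -0.211
  outer loop
   vertex 0.3 3.9 2.8
   vertex 0.6 2.8 0.6
   vertex 0.2 2.9 2.5
  endloop
 endfacet
 facet normal -0.115 -0.799 -0.590
  outer loop
   vertex 1.6 1.4 2.3
   vertex 0.6 2.8 0.6
   vertex 3.9 0.7 2.8
  endloop
 endfacet
 facet normal -0.838 -0.078 0.539
  outer loop
   vertex 0.9 1.6 3.4
   vertex 0.3 3.9 2.8
   vertex 0.2 2.9 2.5
  endloop
 endfacet
 facet normal 0.275 0.309 0.910
  outer loop
   vertex 0.9 1.6 3.4
   vertex 3.9 0.7 2.8
   vertex 0.3 3.9 2.8
  endloop
 endfacet
 facet normal -0.289 -0.957 -0.010
  outer loop
   vertex 0.9 1.6 3.4
   vertex 1.6 1.4 2.3
   vertex 3.9 0.7 2.8
  endloop
 endfacet
 facet normal -0.826 -0.545 -0.145
  outer loop
   vertex 0.9 1.6 3.4
   vertex 0.2 2.9 2.5
   vertex 0.6 2.8 0.6
  endloop
 endfacet
 facet normal -0.614 -0.747 -0.255
  outer loop
   vertex 0.9 1.6 3.4
   vertex 0.6 2.8 0.6
   vertex 1.6 1.4 2.3
  endloop
 endfacet
 facet normal -0.357 0.791 -0.497
  outer loop
   vertex 2.2 3.9 1.2
   vertex 2.7 4.0 1.0
   vertex 0.6 2.8 0.6
  endloop
 endfacet
 facet normal -0.328 0.861 -0.389
  outer loop
   vertex 2.2 3.9 1.2
   vertex 0.3 3.9 2.8
   vertex 2.7 4.0 1.0
  endloop
 endfacet
 facet normal -0.383 0.804 -0.454
  outer loop
   vertex 2.2 3.9 1.2
   vertex 0.6 2.8 0.6
   vertex 0.3 3.9 2.8
  endloop
 endfacet
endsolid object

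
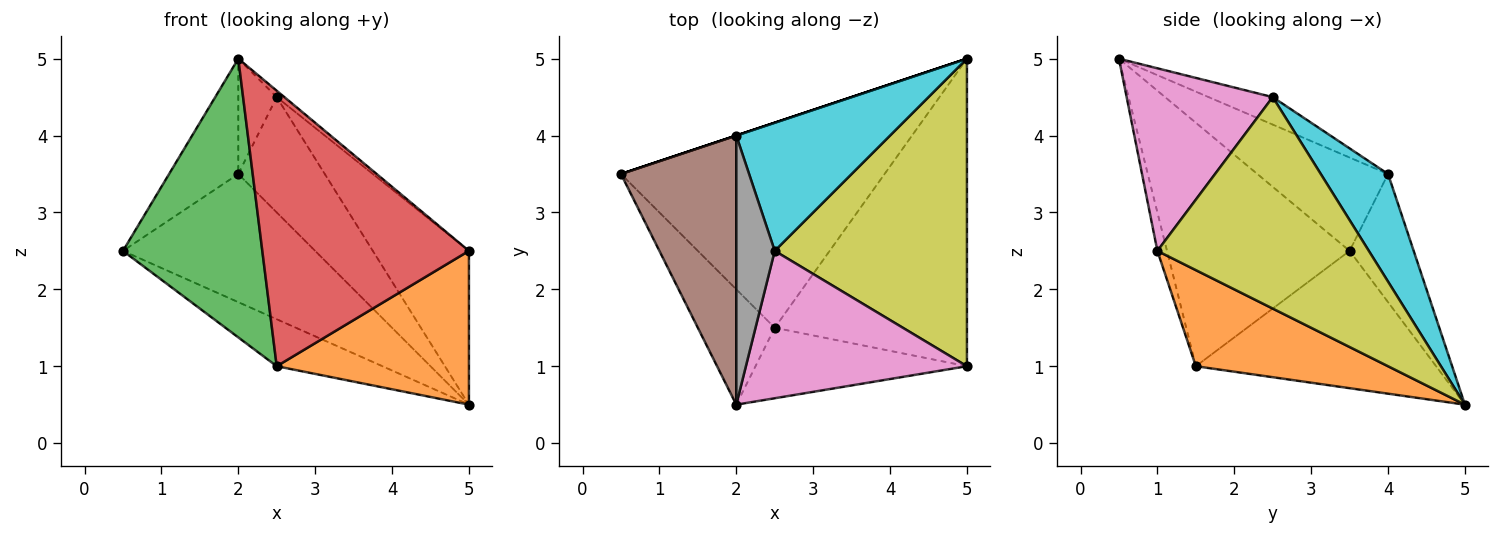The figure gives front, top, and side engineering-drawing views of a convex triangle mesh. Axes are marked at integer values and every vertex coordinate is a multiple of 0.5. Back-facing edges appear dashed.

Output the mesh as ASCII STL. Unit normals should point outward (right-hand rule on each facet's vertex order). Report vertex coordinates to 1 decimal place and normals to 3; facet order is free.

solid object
 facet normal -0.453 0.199 -0.869
  outer loop
   vertex 2.5 1.5 1.0
   vertex 0.5 3.5 2.5
   vertex 5.0 5.0 0.5
  endloop
 endfacet
 facet normal 0.408 -0.408 -0.816
  outer loop
   vertex 2.5 1.5 1.0
   vertex 5.0 5.0 0.5
   vertex 5.0 1.0 2.5
  endloop
 endfacet
 facet normal -0.771 -0.588 -0.243
  outer loop
   vertex 2.5 1.5 1.0
   vertex 2.0 0.5 5.0
   vertex 0.5 3.5 2.5
  endloop
 endfacet
 facet normal -0.045 -0.968 -0.248
  outer loop
   vertex 2.5 1.5 1.0
   vertex 5.0 1.0 2.5
   vertex 2.0 0.5 5.0
  endloop
 endfacet
 facet normal -0.316 0.949 0.000
  outer loop
   vertex 2.0 4.0 3.5
   vertex 5.0 5.0 0.5
   vertex 0.5 3.5 2.5
  endloop
 endfacet
 facet normal -0.597 0.316 0.737
  outer loop
   vertex 2.0 4.0 3.5
   vertex 0.5 3.5 2.5
   vertex 2.0 0.5 5.0
  endloop
 endfacet
 facet normal 0.637 0.034 0.771
  outer loop
   vertex 2.5 2.5 4.5
   vertex 2.0 0.5 5.0
   vertex 5.0 1.0 2.5
  endloop
 endfacet
 facet normal -0.549 0.329 0.768
  outer loop
   vertex 2.5 2.5 4.5
   vertex 2.0 4.0 3.5
   vertex 2.0 0.5 5.0
  endloop
 endfacet
 facet normal 0.701 0.319 0.638
  outer loop
   vertex 2.5 2.5 4.5
   vertex 5.0 1.0 2.5
   vertex 5.0 5.0 0.5
  endloop
 endfacet
 facet normal 0.462 0.593 0.659
  outer loop
   vertex 2.5 2.5 4.5
   vertex 5.0 5.0 0.5
   vertex 2.0 4.0 3.5
  endloop
 endfacet
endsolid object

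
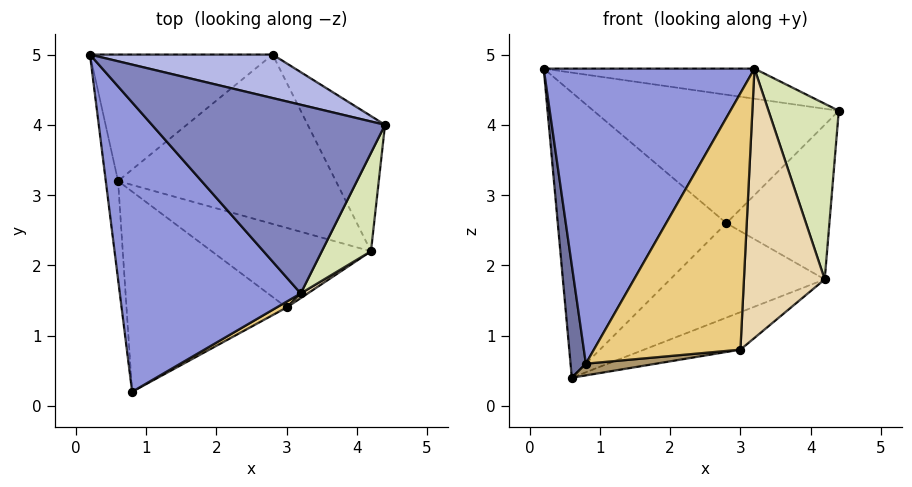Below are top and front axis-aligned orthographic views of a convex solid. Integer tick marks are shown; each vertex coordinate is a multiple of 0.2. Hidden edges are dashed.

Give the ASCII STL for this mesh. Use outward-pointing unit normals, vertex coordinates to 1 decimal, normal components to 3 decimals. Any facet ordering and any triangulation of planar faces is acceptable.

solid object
 facet normal -0.996 -0.070 -0.062
  outer loop
   vertex 0.6 3.2 0.4
   vertex 0.8 0.2 0.6
   vertex 0.2 5.0 4.8
  endloop
 endfacet
 facet normal 0.176 0.155 0.972
  outer loop
   vertex 3.2 1.6 4.8
   vertex 4.4 4.0 4.2
   vertex 0.2 5.0 4.8
  endloop
 endfacet
 facet normal -0.629 -0.555 0.544
  outer loop
   vertex 3.2 1.6 4.8
   vertex 0.2 5.0 4.8
   vertex 0.8 0.2 0.6
  endloop
 endfacet
 facet normal 0.262 0.914 0.309
  outer loop
   vertex 2.8 5.0 2.6
   vertex 0.2 5.0 4.8
   vertex 4.4 4.0 4.2
  endloop
 endfacet
 facet normal -0.324 0.865 -0.383
  outer loop
   vertex 2.8 5.0 2.6
   vertex 0.6 3.2 0.4
   vertex 0.2 5.0 4.8
  endloop
 endfacet
 facet normal 0.429 0.440 -0.789
  outer loop
   vertex 4.2 2.2 1.8
   vertex 0.6 3.2 0.4
   vertex 2.8 5.0 2.6
  endloop
 endfacet
 facet normal 0.749 0.499 -0.437
  outer loop
   vertex 4.2 2.2 1.8
   vertex 2.8 5.0 2.6
   vertex 4.4 4.0 4.2
  endloop
 endfacet
 facet normal 0.893 -0.392 0.219
  outer loop
   vertex 4.2 2.2 1.8
   vertex 4.4 4.0 4.2
   vertex 3.2 1.6 4.8
  endloop
 endfacet
 facet normal 0.122 -0.058 -0.991
  outer loop
   vertex 3.0 1.4 0.8
   vertex 0.8 0.2 0.6
   vertex 0.6 3.2 0.4
  endloop
 endfacet
 facet normal 0.425 0.385 -0.819
  outer loop
   vertex 3.0 1.4 0.8
   vertex 0.6 3.2 0.4
   vertex 4.2 2.2 1.8
  endloop
 endfacet
 facet normal 0.477 -0.878 0.020
  outer loop
   vertex 3.0 1.4 0.8
   vertex 3.2 1.6 4.8
   vertex 0.8 0.2 0.6
  endloop
 endfacet
 facet normal 0.546 -0.838 0.015
  outer loop
   vertex 3.0 1.4 0.8
   vertex 4.2 2.2 1.8
   vertex 3.2 1.6 4.8
  endloop
 endfacet
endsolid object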